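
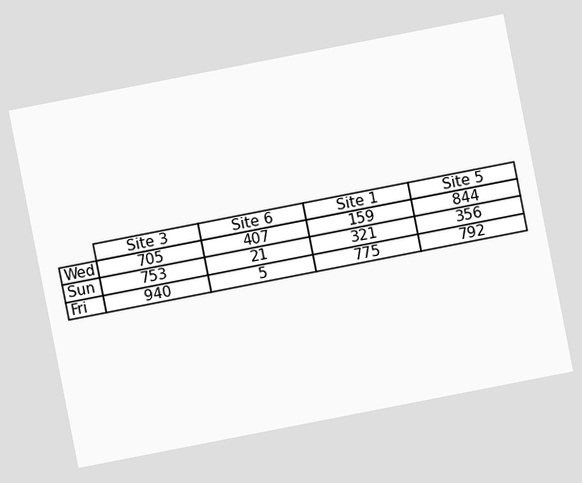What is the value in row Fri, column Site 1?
775

The chart is tilted about 11° counter-clockwise. The (Fri, Site 1) cell reads 775.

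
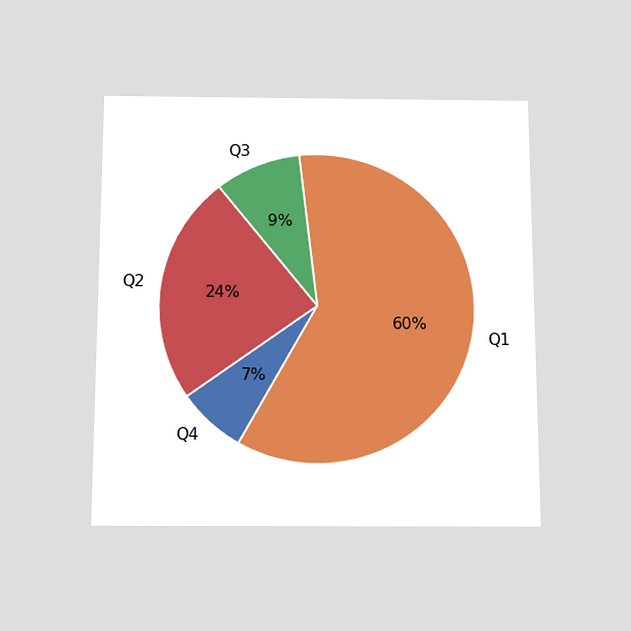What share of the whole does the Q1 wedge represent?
60%

The chart is viewed slightly from below. The Q1 slice takes up 60% of the pie.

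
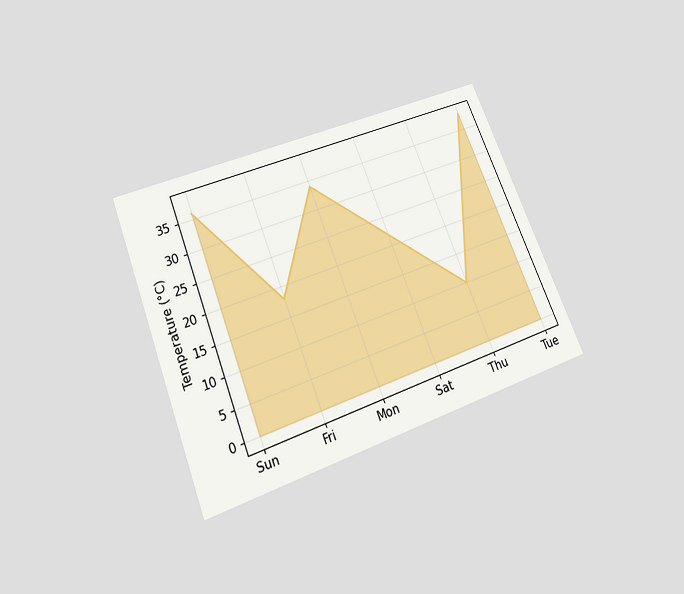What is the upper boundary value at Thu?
The chart is tilted about 22° counter-clockwise and viewed slightly from below. At Thu the upper boundary is at 10°C.

10°C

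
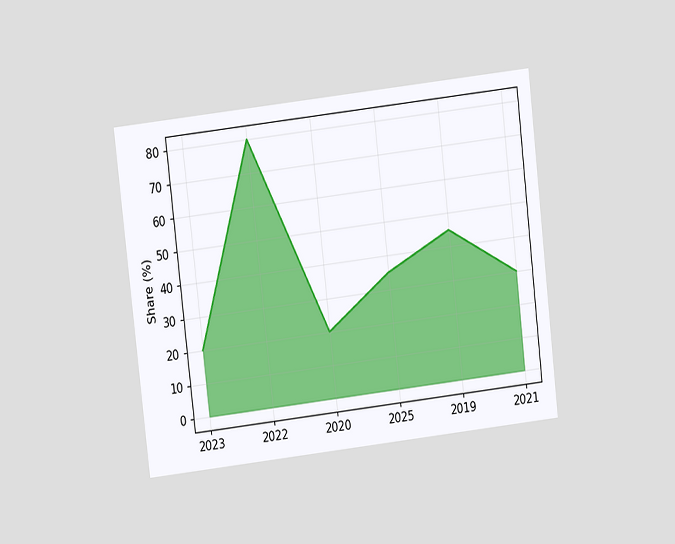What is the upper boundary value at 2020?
The chart is tilted about 7° counter-clockwise and viewed at a slight angle. At 2020 the upper boundary is at 20%.

20%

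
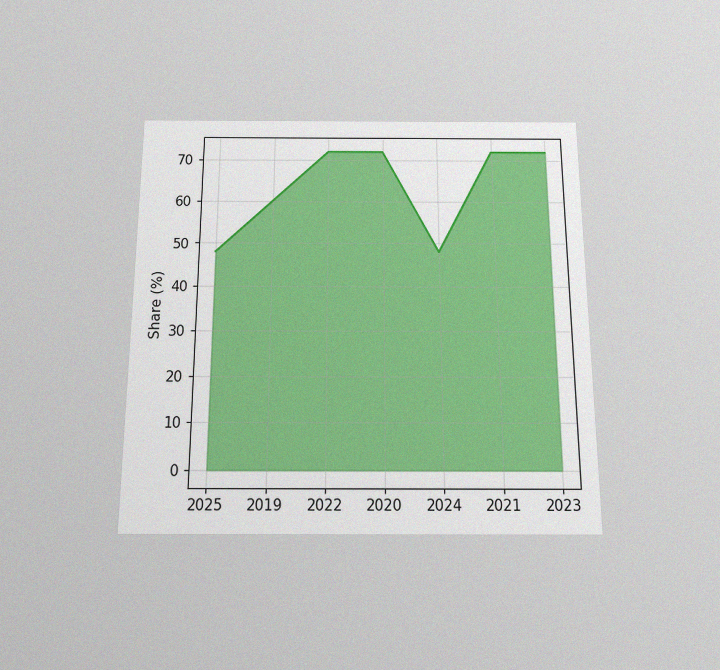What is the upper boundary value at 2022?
The chart is viewed slightly from below, with some photo noise. At 2022 the upper boundary is at 72%.

72%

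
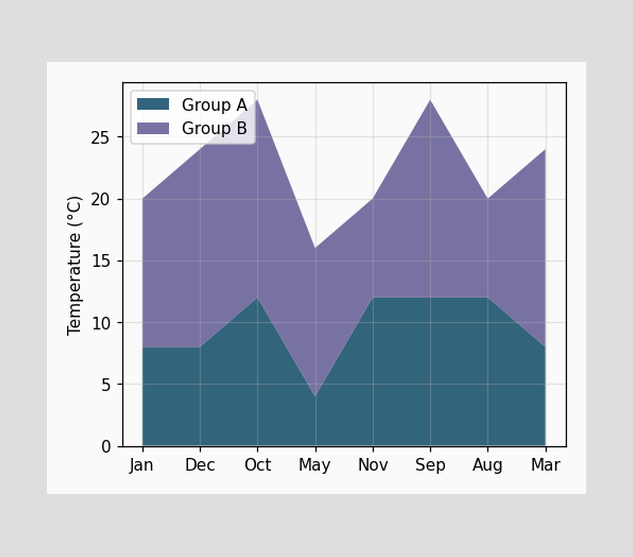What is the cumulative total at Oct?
The stacked total at Oct reaches 28°C.

28°C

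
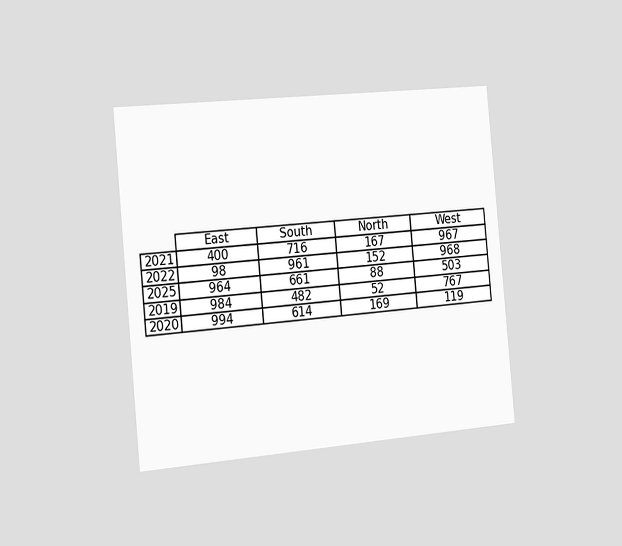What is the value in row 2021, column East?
400

The chart is tilted about 5° counter-clockwise and viewed slightly from the left. The (2021, East) cell reads 400.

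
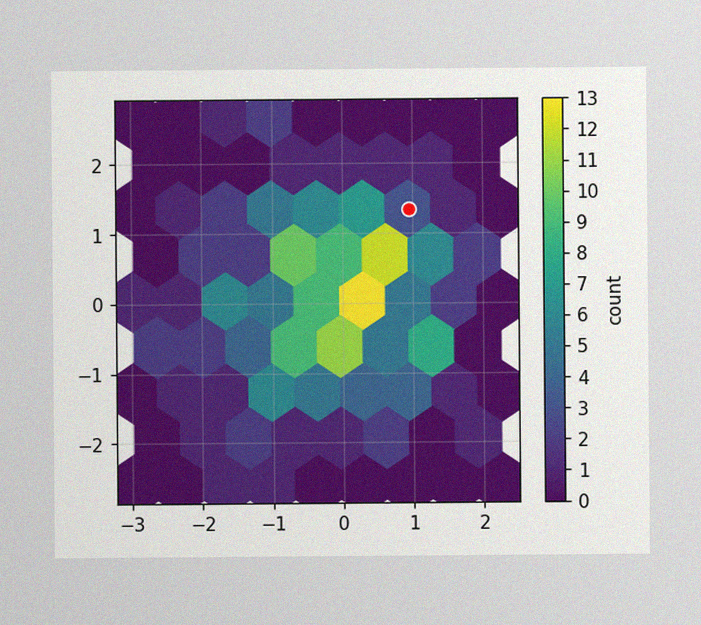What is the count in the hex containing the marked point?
The image has some photo noise and uneven lighting. The marked hex reads 3 on the colorbar.

3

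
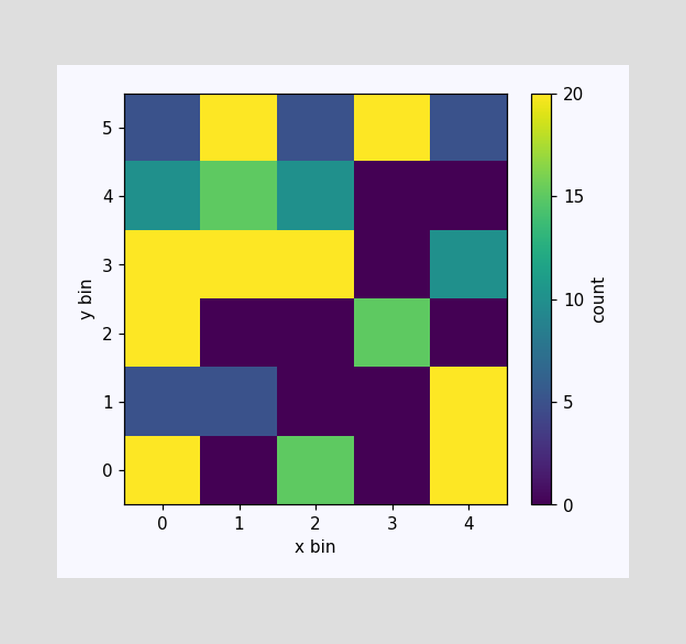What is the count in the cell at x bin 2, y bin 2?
Matching the cell (2, 2) against the colorbar gives 0.

0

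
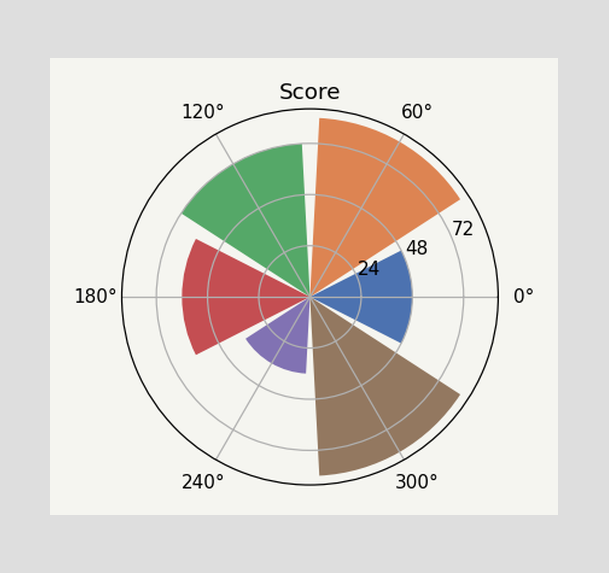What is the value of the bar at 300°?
84

The bar at 300° reaches 84 on the radial axis.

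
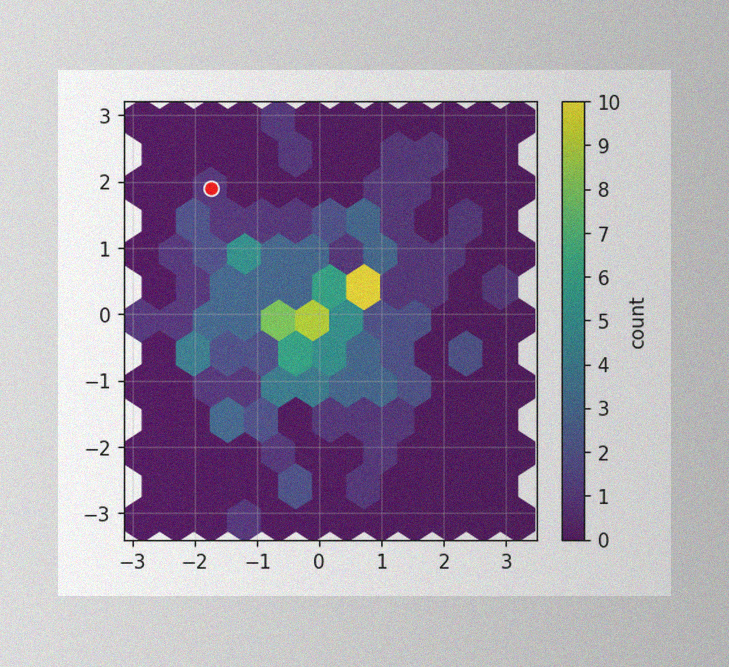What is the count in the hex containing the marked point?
The image has some photo noise and uneven lighting. The marked hex reads 1 on the colorbar.

1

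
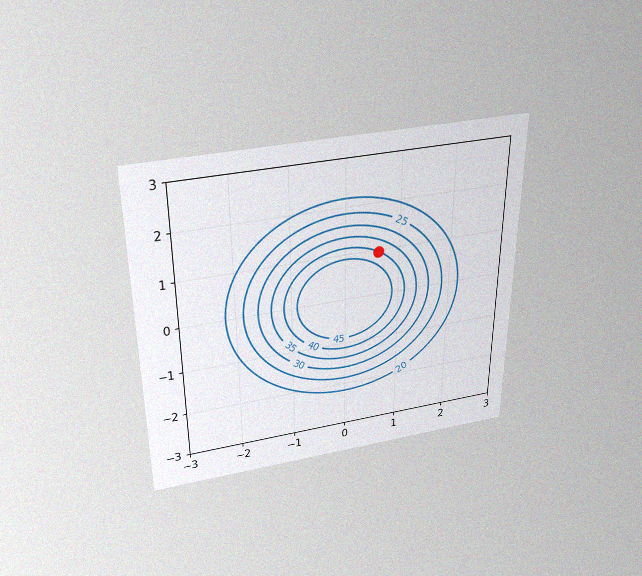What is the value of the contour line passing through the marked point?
The chart is viewed slightly from above, with some photo noise. The marked point sits on the contour labelled 40.

40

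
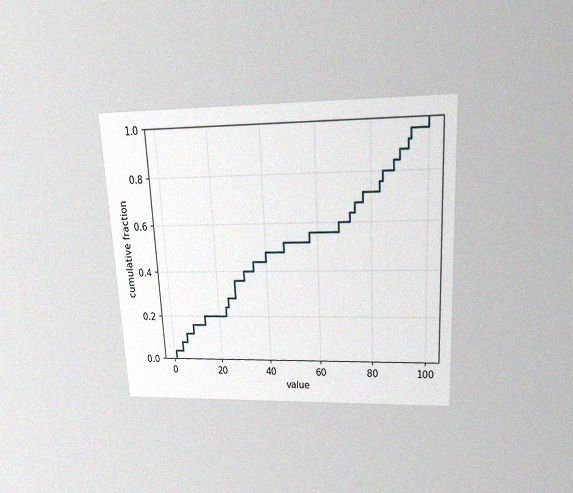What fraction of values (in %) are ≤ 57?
The chart is tilted about 3° counter-clockwise and viewed slightly from above, with some photo noise. At x=57 the ECDF step is at 56%.

56%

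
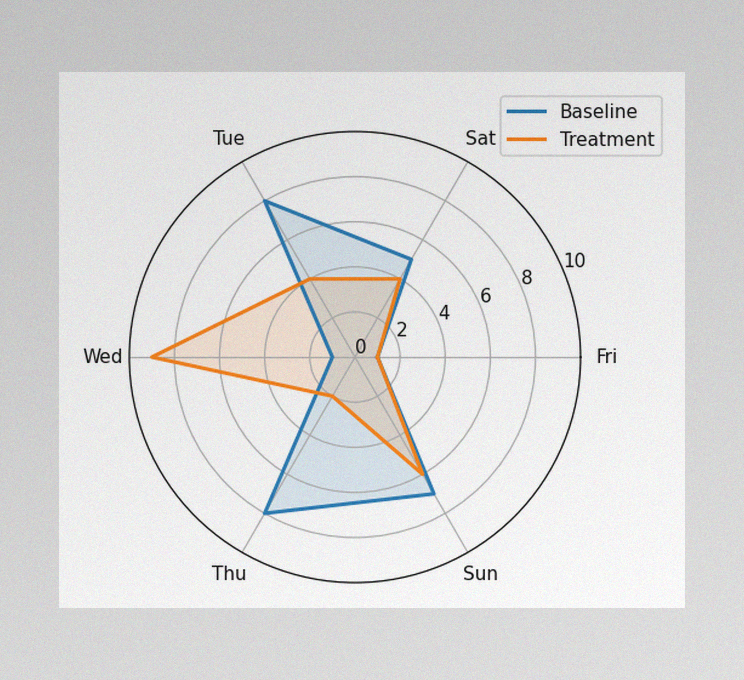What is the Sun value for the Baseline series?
The image has some photo noise and uneven lighting. On the Sun axis, Baseline reaches 7.

7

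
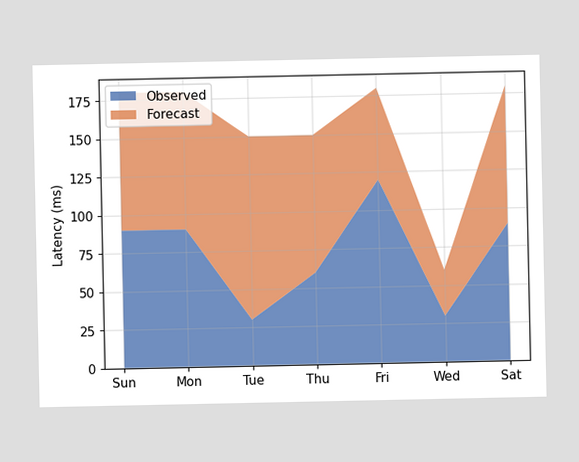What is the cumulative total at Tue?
150ms

The stacked total at Tue reaches 150ms.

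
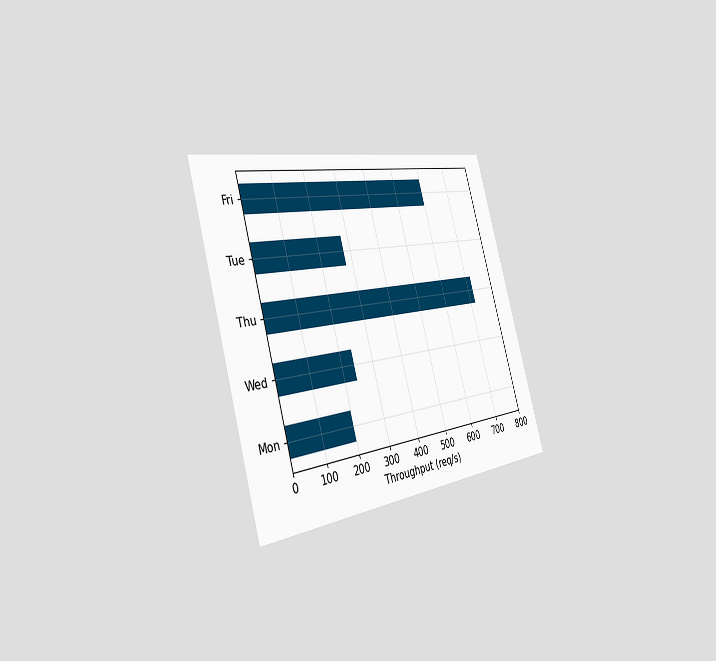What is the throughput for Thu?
720req/s

The chart is tilted about 16° counter-clockwise and viewed slightly from the left. Reading along the chart's x-axis, the Thu bar reaches 720req/s.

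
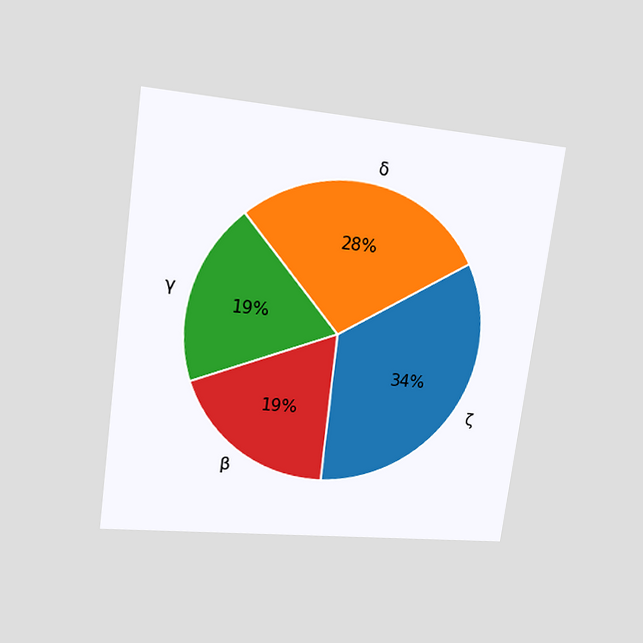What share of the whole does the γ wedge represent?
19%

The chart is tilted about 8° clockwise and viewed at a slight angle. The γ slice takes up 19% of the pie.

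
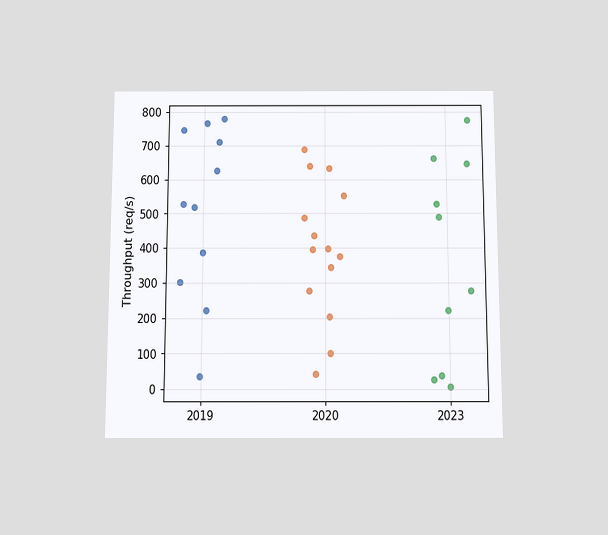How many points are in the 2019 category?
The chart is viewed slightly from below. Counting the markers in the 2019 column gives 11.

11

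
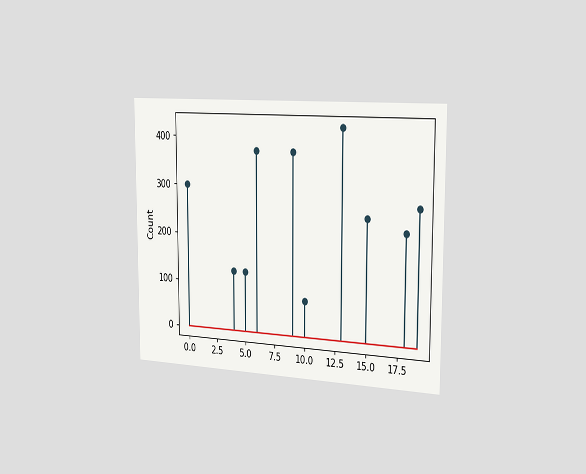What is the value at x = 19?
The chart is viewed slightly from the right. The stem at x=19 reaches 275.

275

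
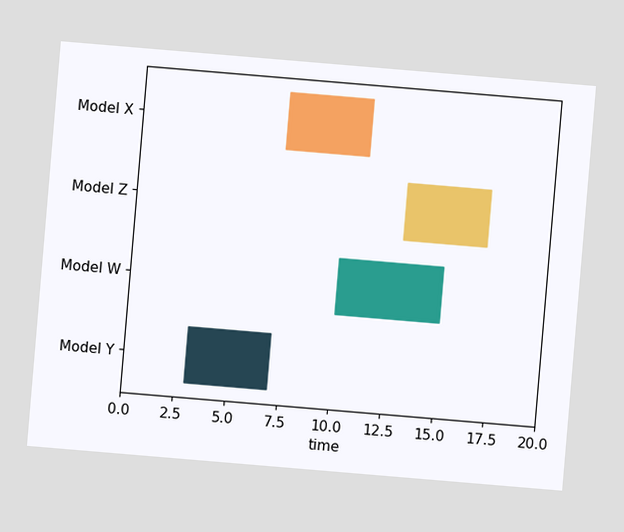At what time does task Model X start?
The chart is tilted about 5° clockwise. The Model X bar begins at t=7.

7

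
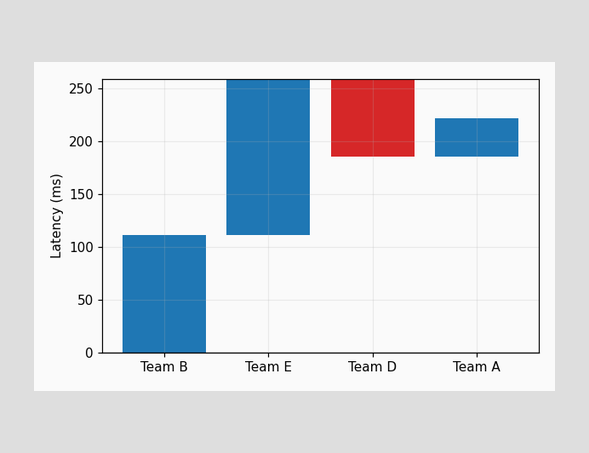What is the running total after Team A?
222ms

After Team A the running total reaches 222ms.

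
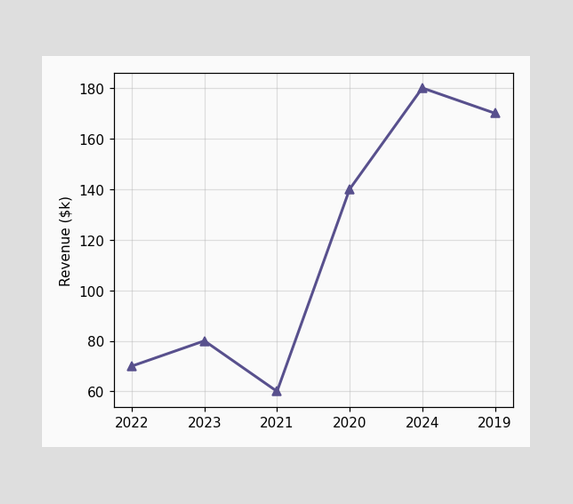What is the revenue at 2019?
At 2019, the line is at $170k.

$170k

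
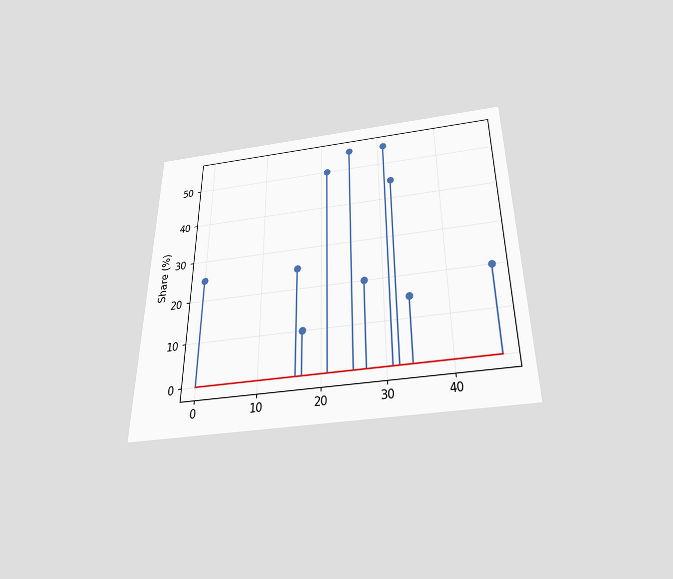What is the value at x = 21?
50%

The chart is viewed slightly from below. The stem at x=21 reaches 50%.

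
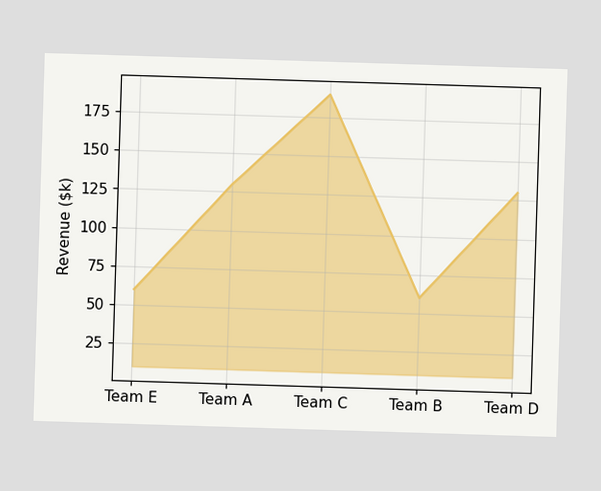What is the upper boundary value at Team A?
At Team A the upper boundary is at $130k.

$130k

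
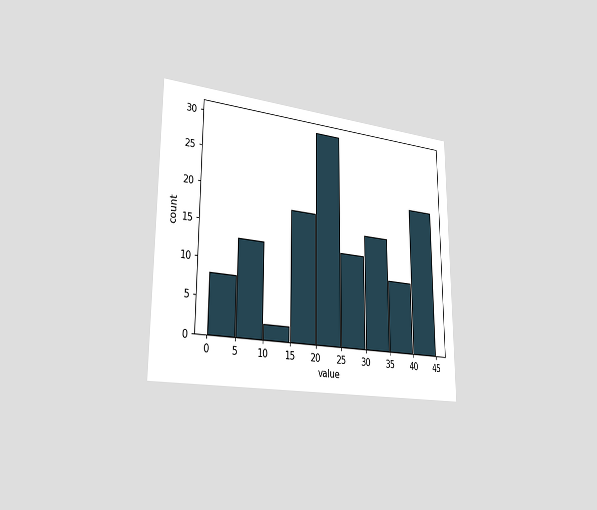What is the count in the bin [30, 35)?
The chart is viewed slightly from the left. The [30, 35) bin has height 16.

16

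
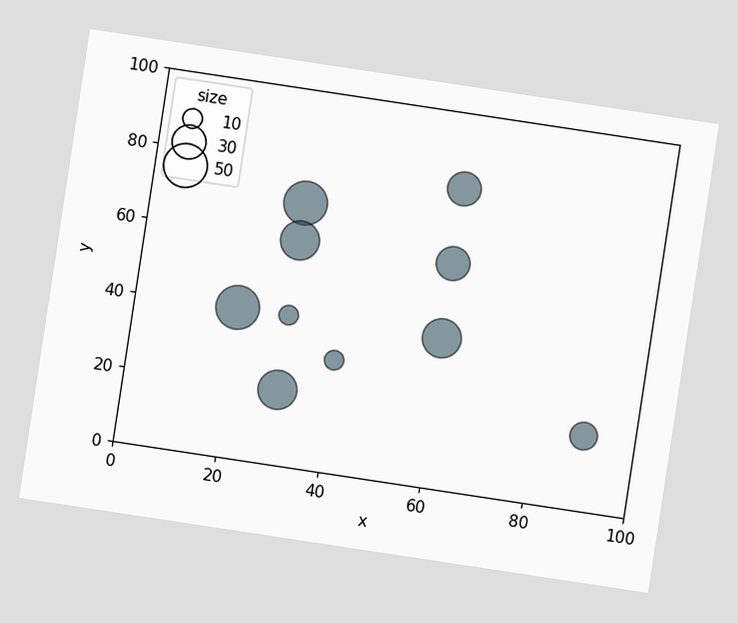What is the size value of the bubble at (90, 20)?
20

The chart is tilted about 9° clockwise. Matching the bubble at (90, 20) against the size legend gives 20.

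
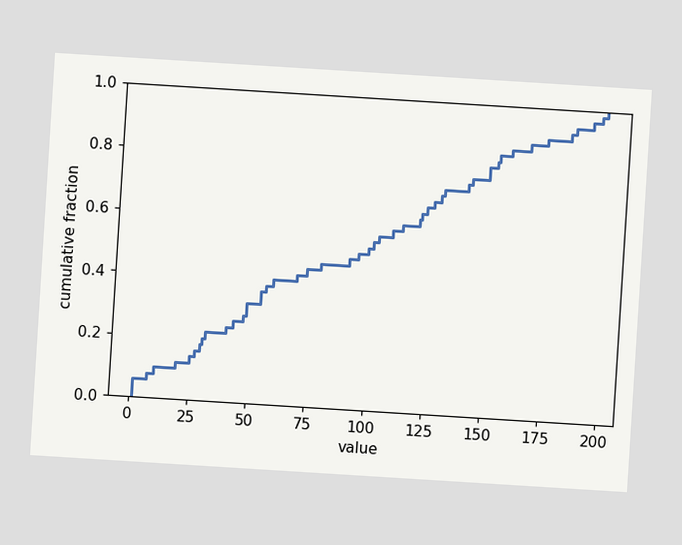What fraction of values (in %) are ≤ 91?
48%

The chart is tilted about 4° clockwise. At x=91 the ECDF step is at 48%.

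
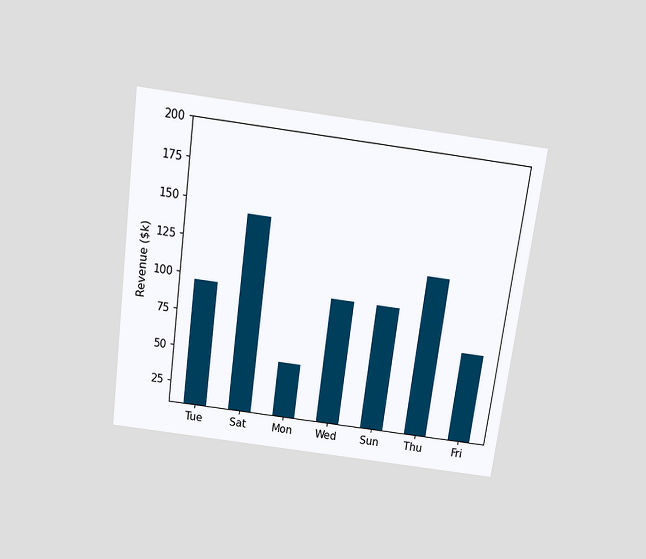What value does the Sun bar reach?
$96k

The chart is tilted about 8° clockwise and viewed slightly from above. Reading along the chart's y-axis, the Sun bar reaches $96k.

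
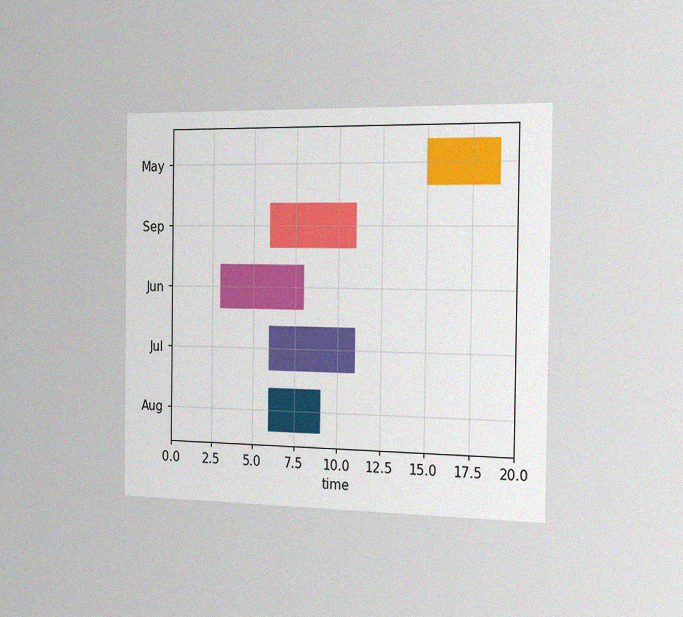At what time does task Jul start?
The chart is viewed slightly from the right, with some photo noise. The Jul bar begins at t=6.

6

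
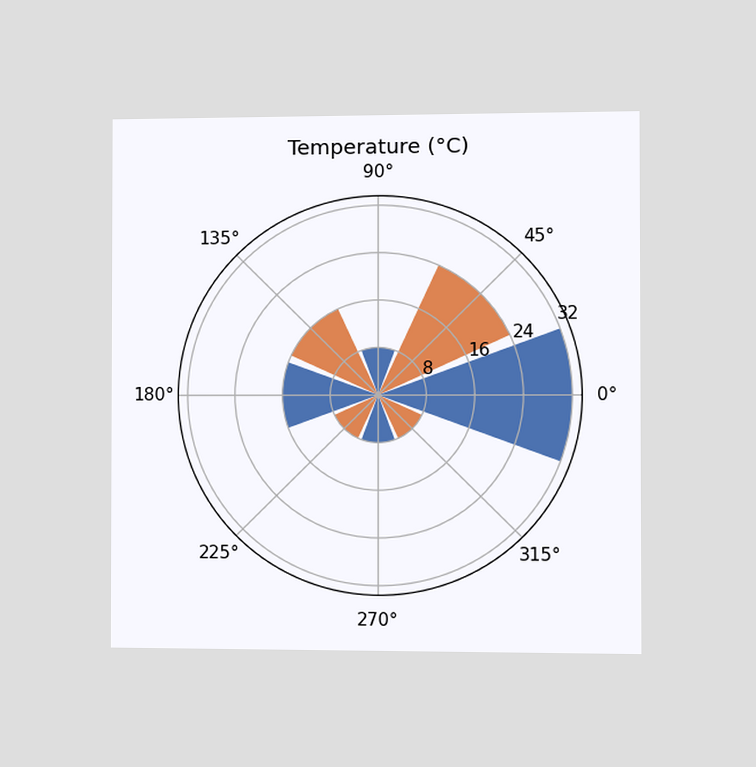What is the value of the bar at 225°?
The chart is viewed slightly from the right. The bar at 225° reaches 8°C on the radial axis.

8°C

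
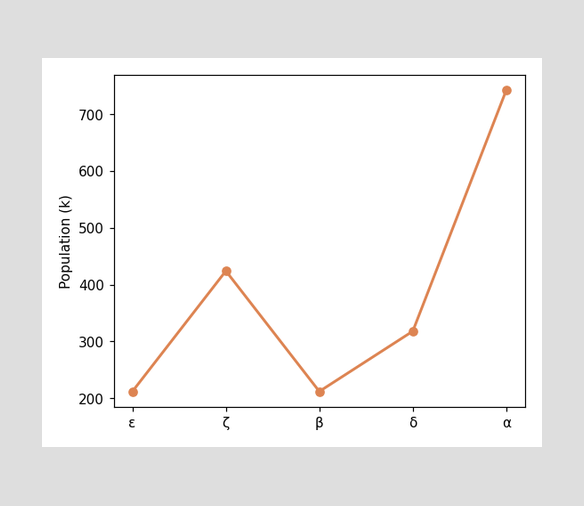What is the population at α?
At α, the line is at 742k.

742k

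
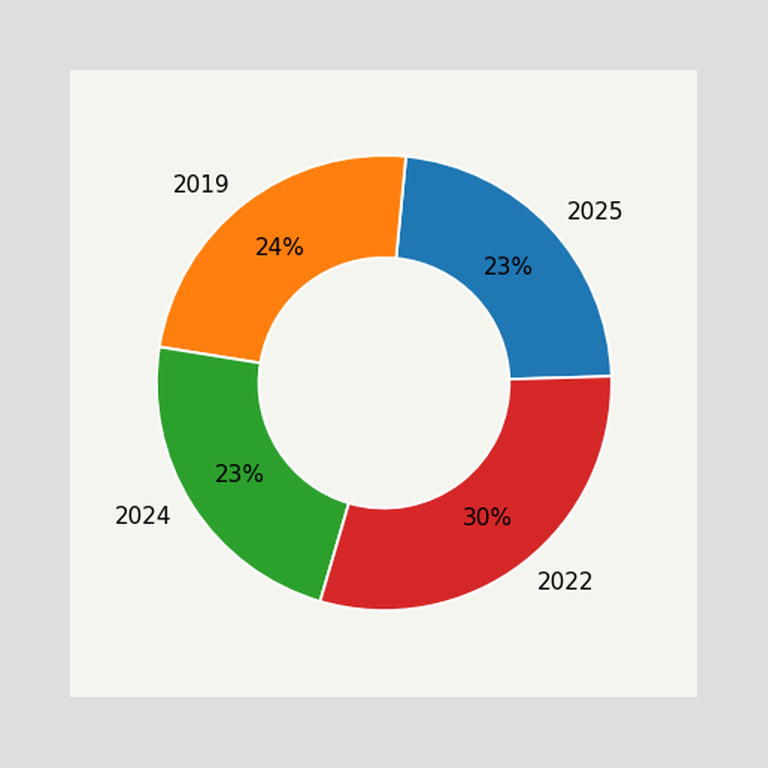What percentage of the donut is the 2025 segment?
23%

The 2025 segment takes up 23% of the ring.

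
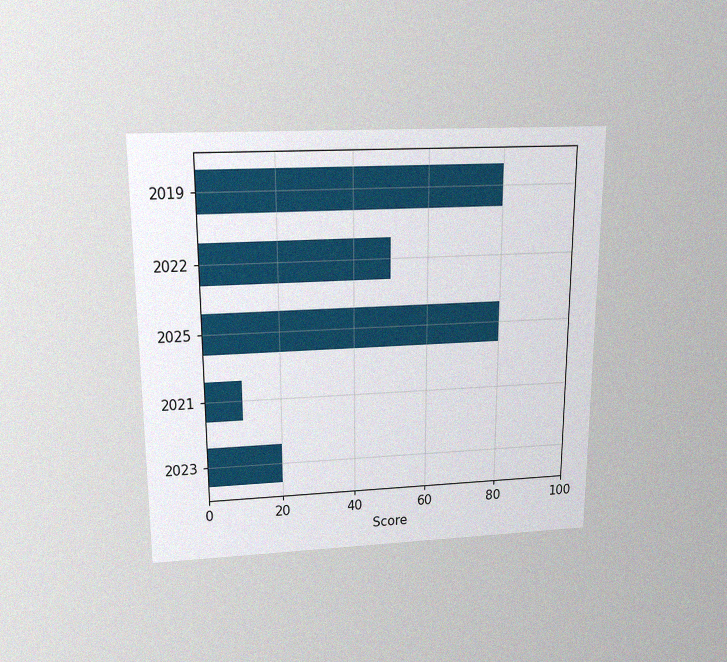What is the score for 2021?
10

The chart is viewed slightly from above, with some photo noise. Reading along the chart's x-axis, the 2021 bar reaches 10.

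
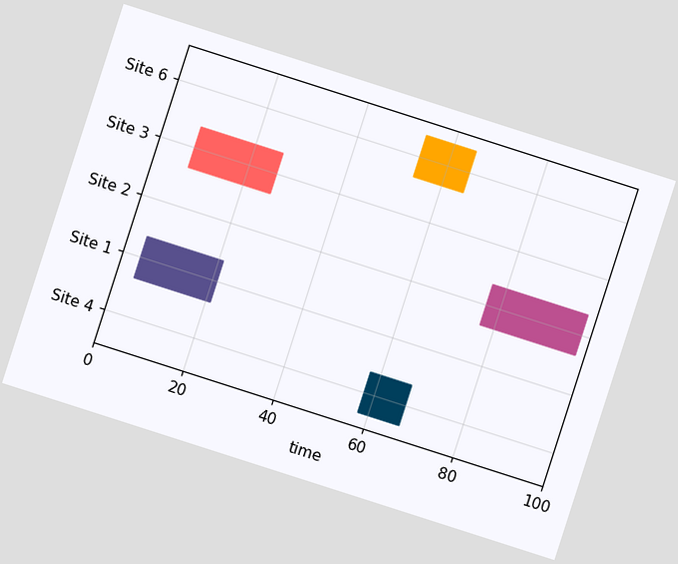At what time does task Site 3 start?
8

The chart is tilted about 18° clockwise. The Site 3 bar begins at t=8.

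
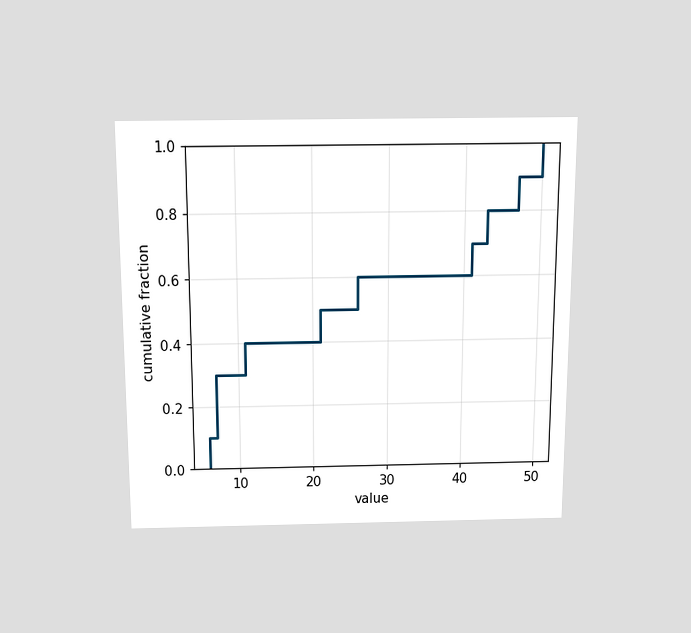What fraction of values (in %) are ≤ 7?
30%

The chart is viewed slightly from above. At x=7 the ECDF step is at 30%.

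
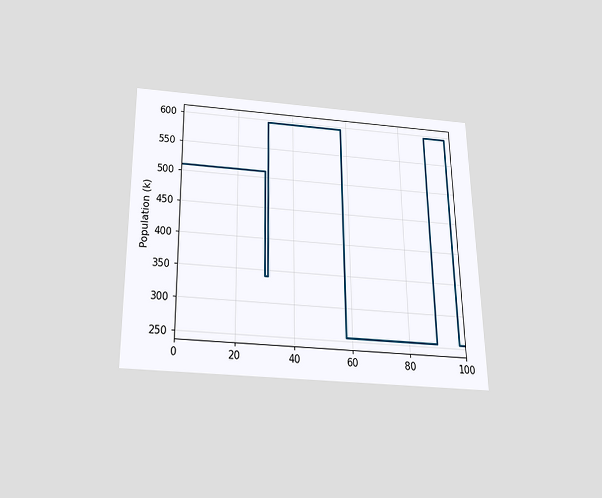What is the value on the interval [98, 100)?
The chart is viewed slightly from below. On [98, 100) the step sits at 255k.

255k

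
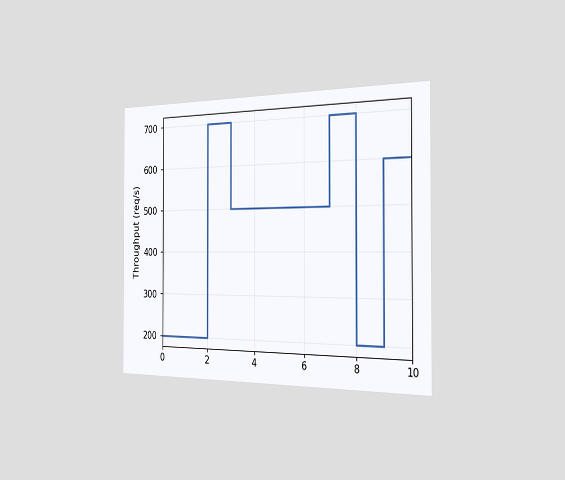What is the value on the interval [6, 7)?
The chart is viewed slightly from the right. On [6, 7) the step sits at 500req/s.

500req/s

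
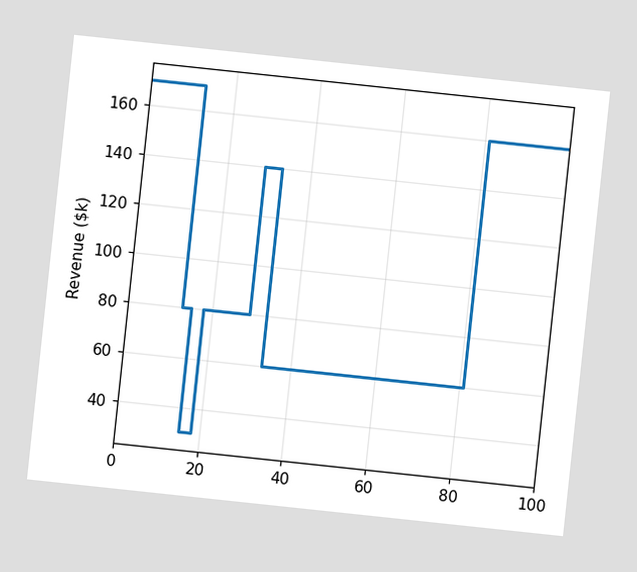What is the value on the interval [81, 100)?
The chart is tilted about 6° clockwise. On [81, 100) the step sits at $160k.

$160k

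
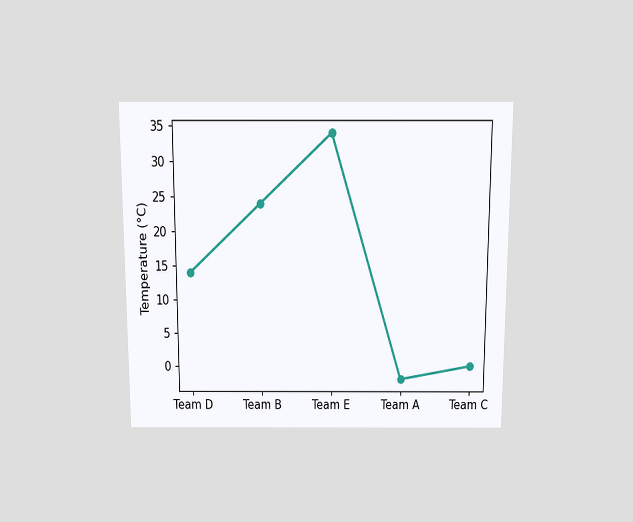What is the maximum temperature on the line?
The chart is viewed slightly from above. The highest point is at Team E, and reading across to the y-axis gives 34°C.

34°C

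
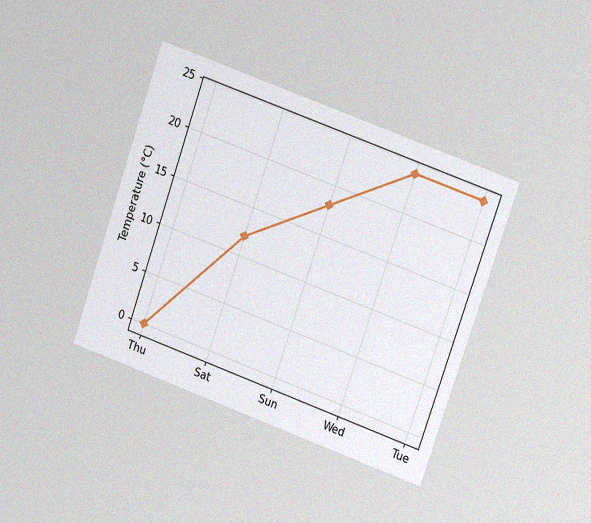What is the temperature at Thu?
The chart is tilted about 19° clockwise and viewed at a slight angle, with some photo noise. At Thu, the line is at 0°C.

0°C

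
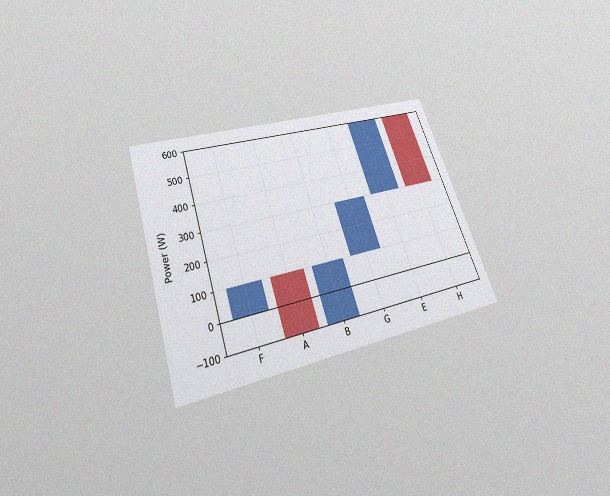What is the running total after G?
300W

The chart is tilted about 19° counter-clockwise and viewed slightly from below, with some photo noise. After G the running total reaches 300W.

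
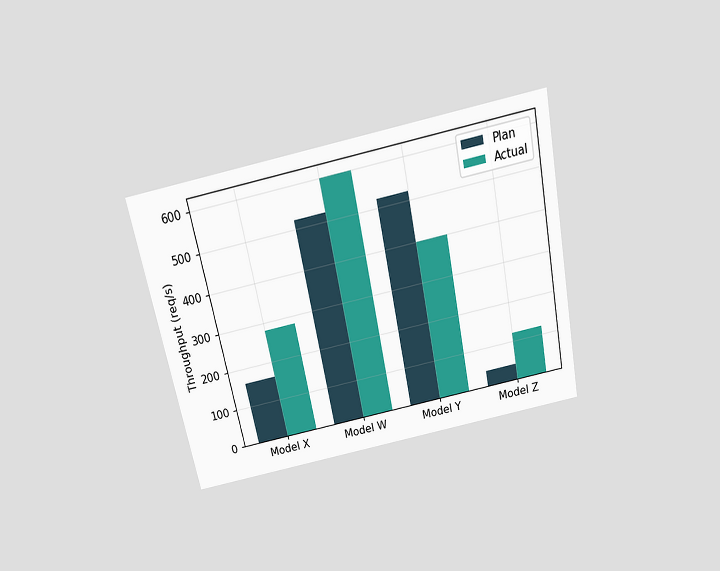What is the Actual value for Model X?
280req/s

The chart is tilted about 11° counter-clockwise and viewed slightly from above. The Actual bar at Model X reaches 280req/s on the y-axis.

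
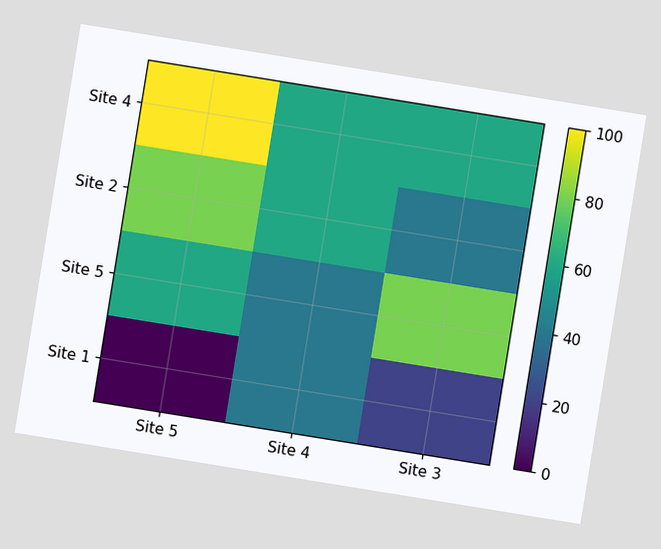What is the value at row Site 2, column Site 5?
80

The chart is tilted about 9° clockwise. Matching cell (Site 2, Site 5) against the colorbar gives 80.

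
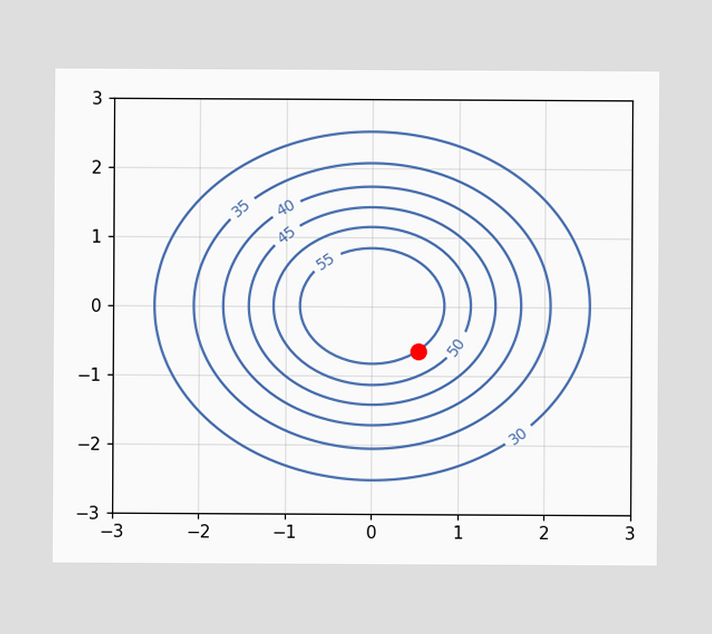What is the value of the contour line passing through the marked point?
55

The marked point sits on the contour labelled 55.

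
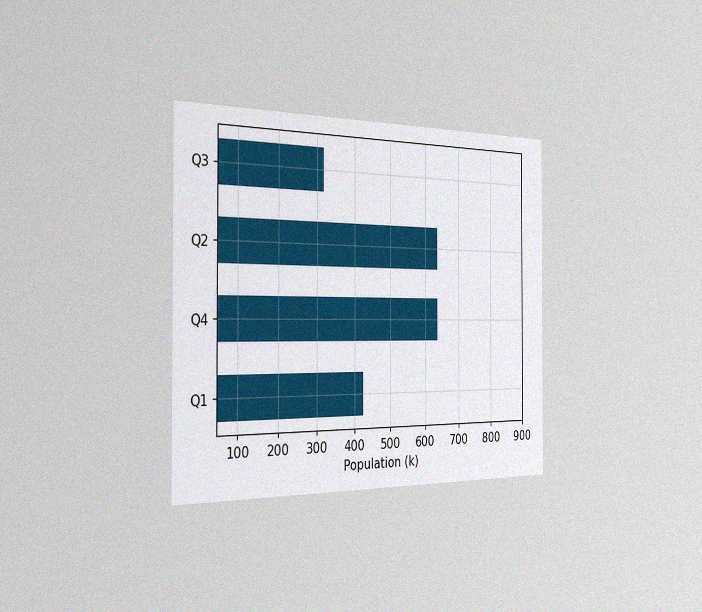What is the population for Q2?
The chart is viewed slightly from the left, with some photo noise. Reading along the chart's x-axis, the Q2 bar reaches 636k.

636k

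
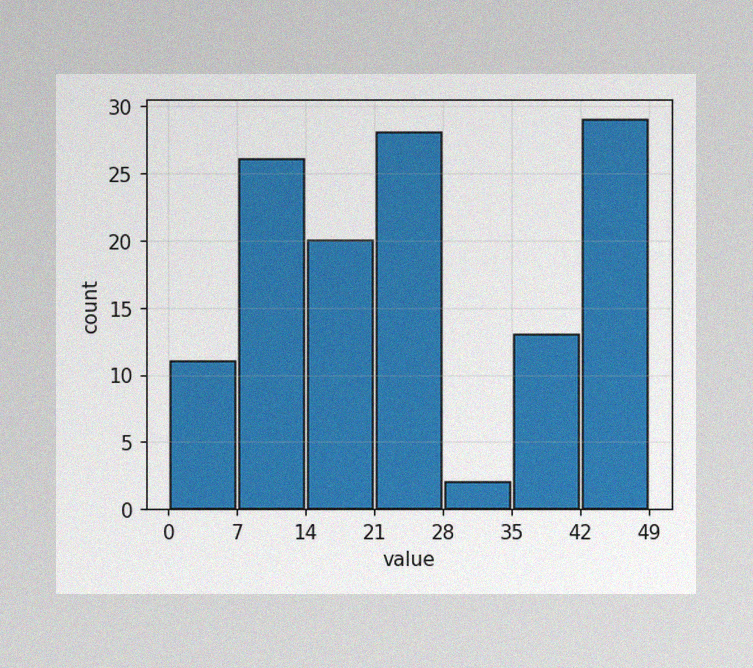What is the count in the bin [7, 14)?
The image has some photo noise and uneven lighting. The [7, 14) bin has height 26.

26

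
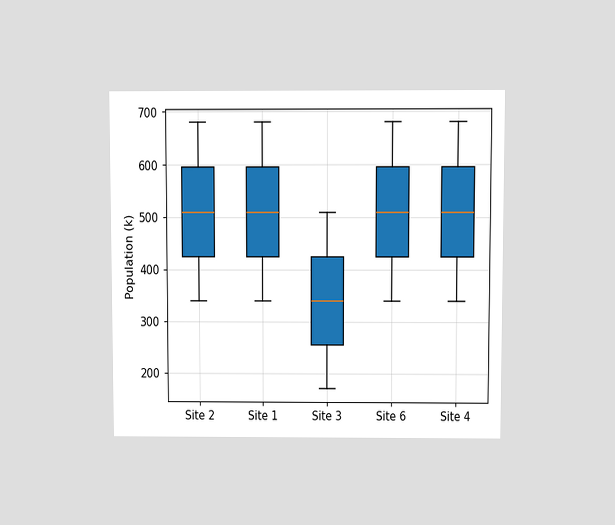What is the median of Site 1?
The chart is viewed at a slight angle. The median line in the Site 1 box sits at 510k.

510k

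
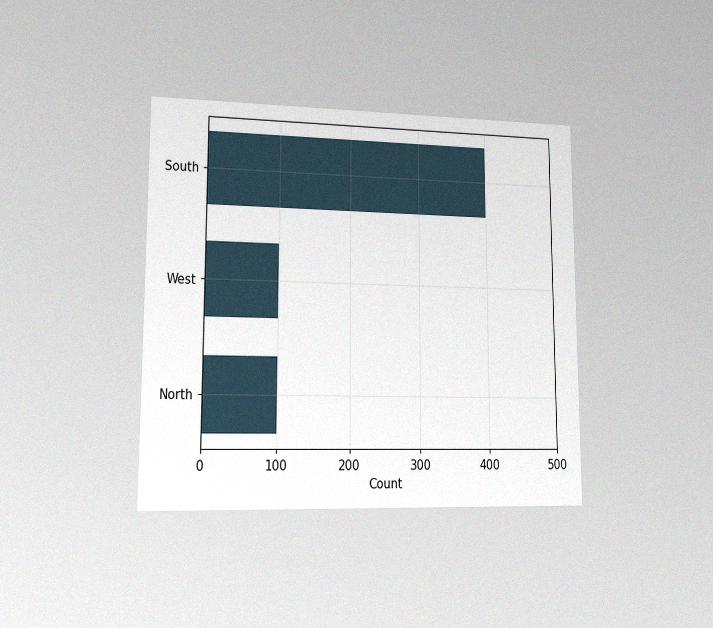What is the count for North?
100

The chart is viewed at a slight angle, with some photo noise. Reading along the chart's x-axis, the North bar reaches 100.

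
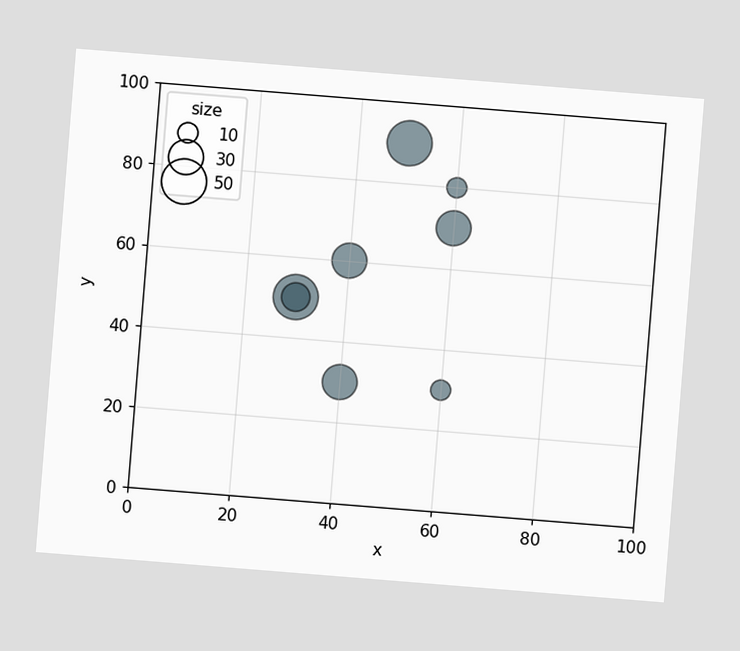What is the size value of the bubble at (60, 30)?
10

The chart is tilted about 5° clockwise. Matching the bubble at (60, 30) against the size legend gives 10.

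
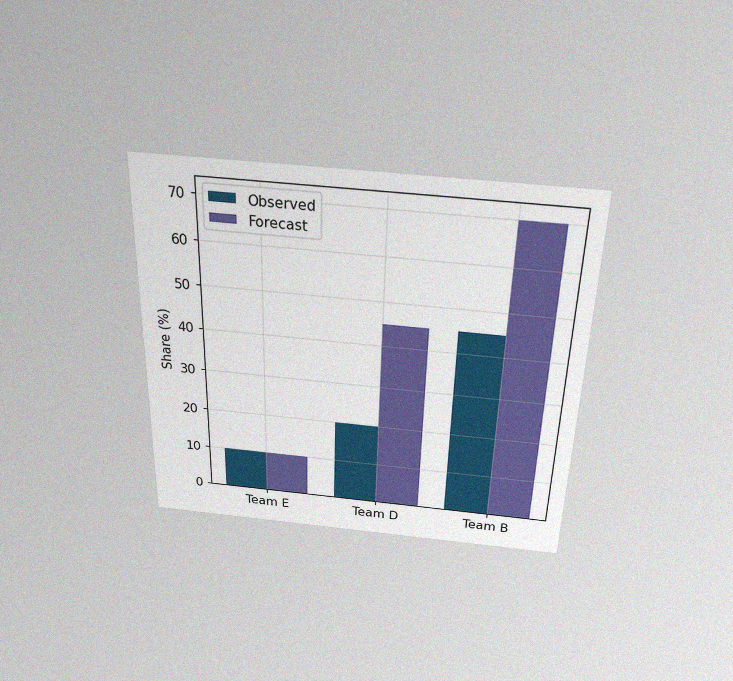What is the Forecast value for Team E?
10%

The chart is viewed slightly from above, with some photo noise. The Forecast bar at Team E reaches 10% on the y-axis.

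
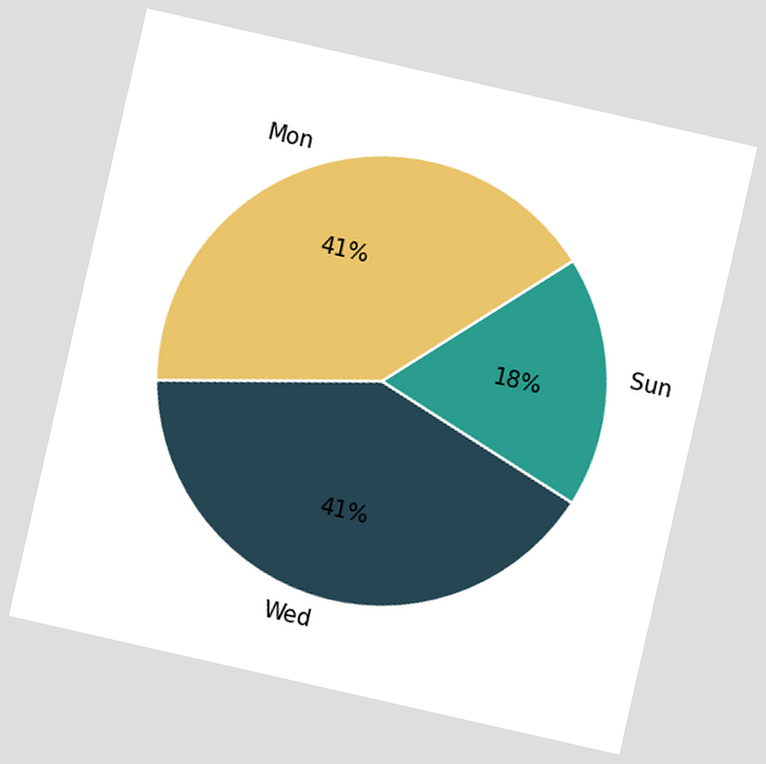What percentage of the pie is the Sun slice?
The chart is tilted about 13° clockwise. The Sun slice takes up 18% of the pie.

18%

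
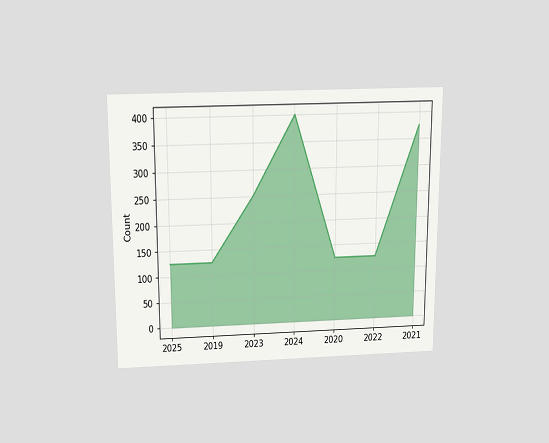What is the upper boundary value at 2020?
125

The chart is viewed slightly from above. At 2020 the upper boundary is at 125.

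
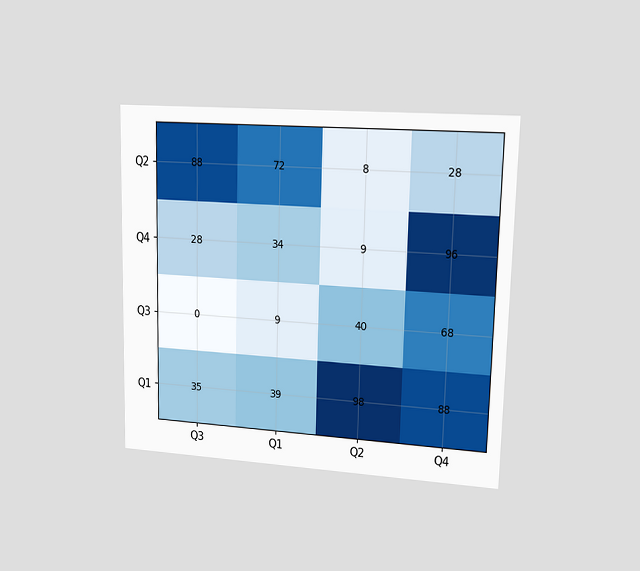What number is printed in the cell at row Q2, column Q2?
The chart is viewed at a slight angle. The (Q2, Q2) cell reads 8.

8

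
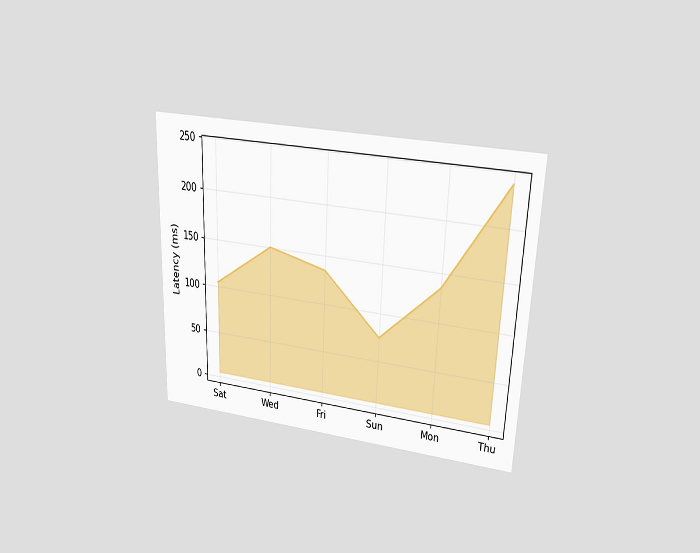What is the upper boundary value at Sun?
The chart is tilted about 2° clockwise and viewed at a slight angle. At Sun the upper boundary is at 75ms.

75ms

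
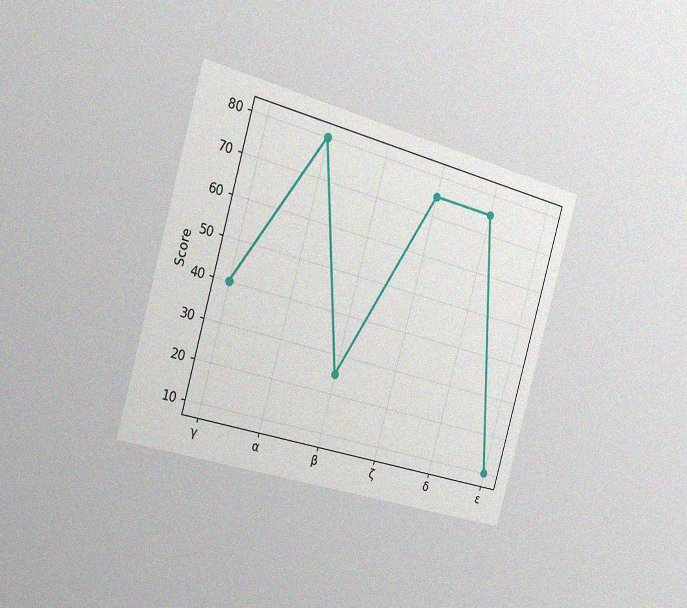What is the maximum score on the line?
The chart is tilted about 16° clockwise and viewed slightly from the left, with some photo noise. The highest point is at α, and reading across to the y-axis gives 80.

80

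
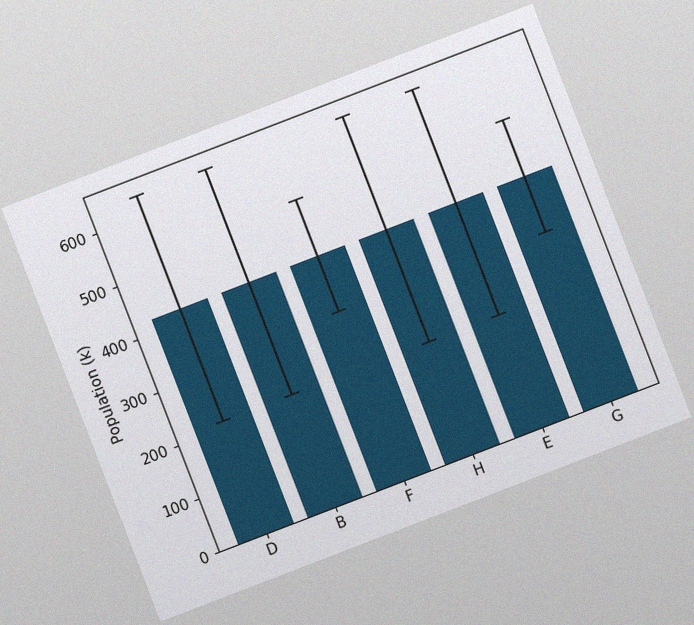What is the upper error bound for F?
The chart is tilted about 21° counter-clockwise, with some photo noise. The F bar's upper whisker reaches 530k.

530k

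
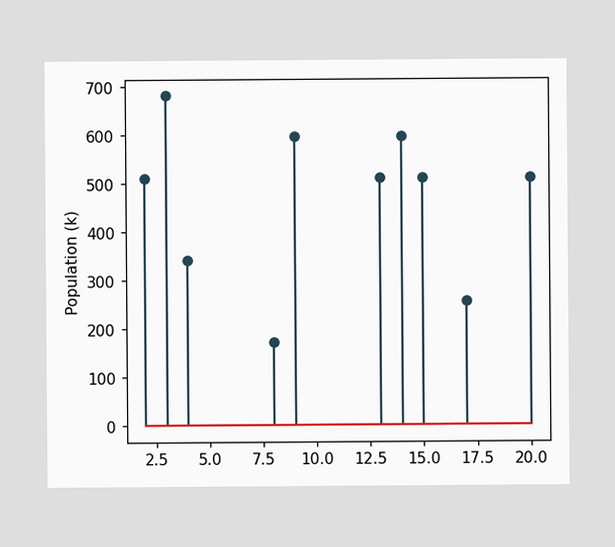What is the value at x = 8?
The stem at x=8 reaches 170k.

170k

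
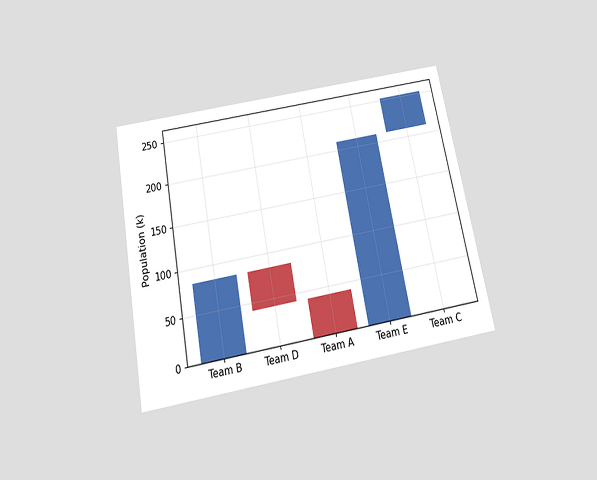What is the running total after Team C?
252k

The chart is tilted about 11° counter-clockwise and viewed slightly from below. After Team C the running total reaches 252k.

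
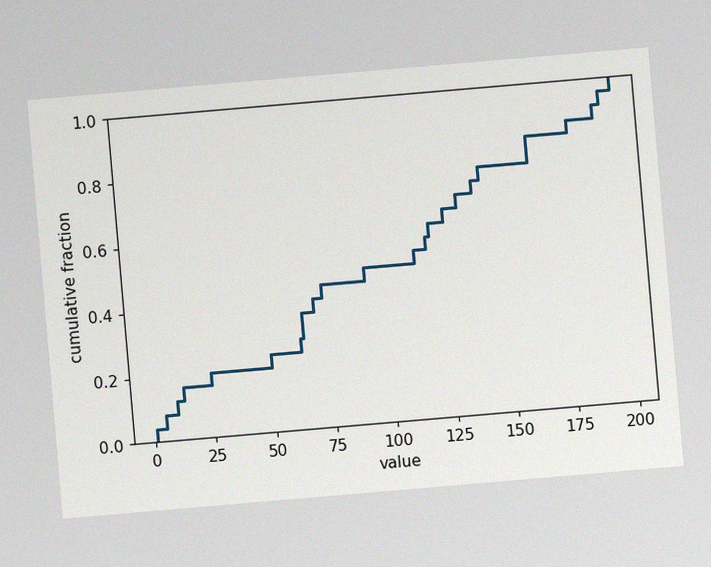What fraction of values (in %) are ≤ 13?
16%

The chart is tilted about 5° counter-clockwise, with some photo noise. At x=13 the ECDF step is at 16%.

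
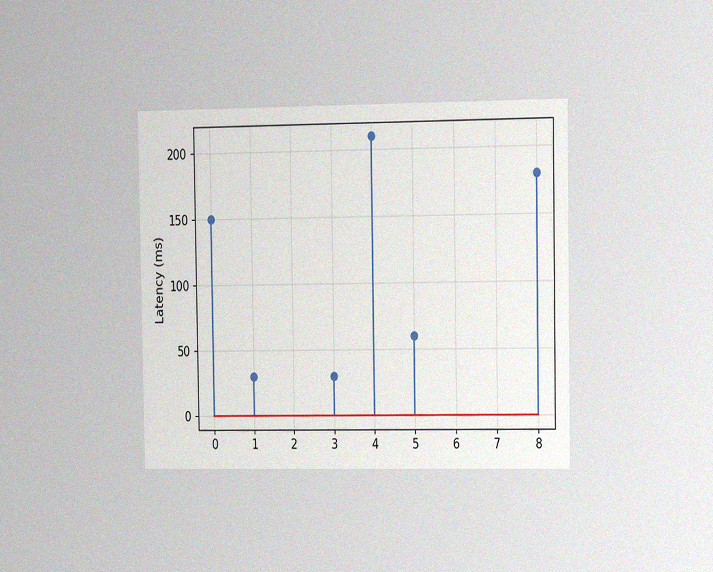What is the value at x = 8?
The chart is viewed slightly from the right, with some photo noise. The stem at x=8 reaches 180ms.

180ms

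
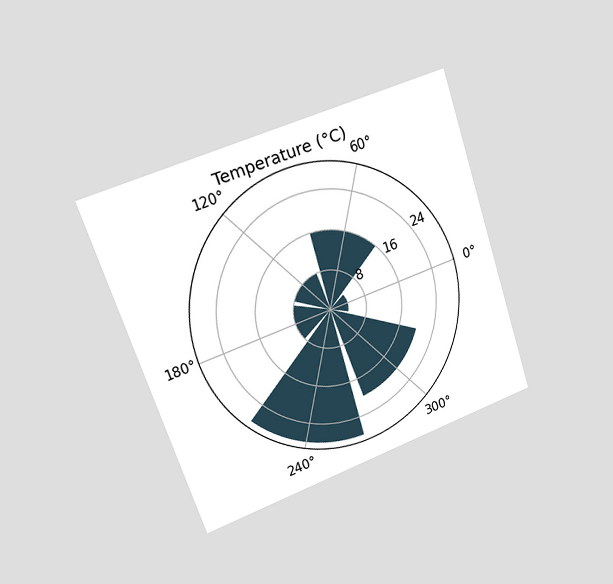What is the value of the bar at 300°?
The chart is tilted about 19° counter-clockwise and viewed slightly from the left. The bar at 300° reaches 20°C on the radial axis.

20°C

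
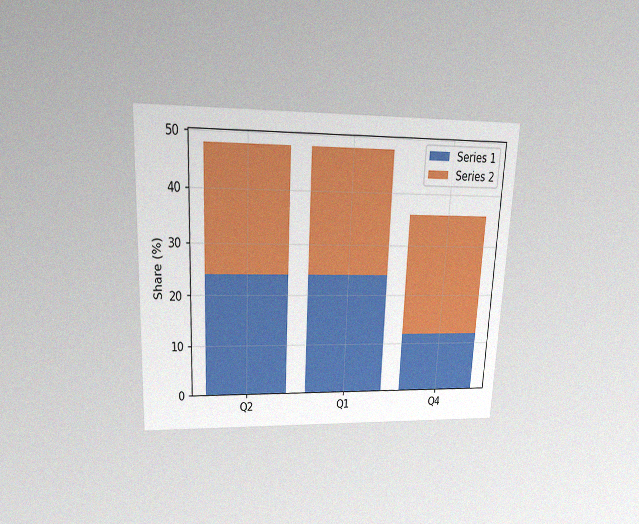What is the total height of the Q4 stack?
The chart is tilted about 3° clockwise and viewed slightly from above, with some photo noise. The Q4 stack's top reaches 36% on the y-axis.

36%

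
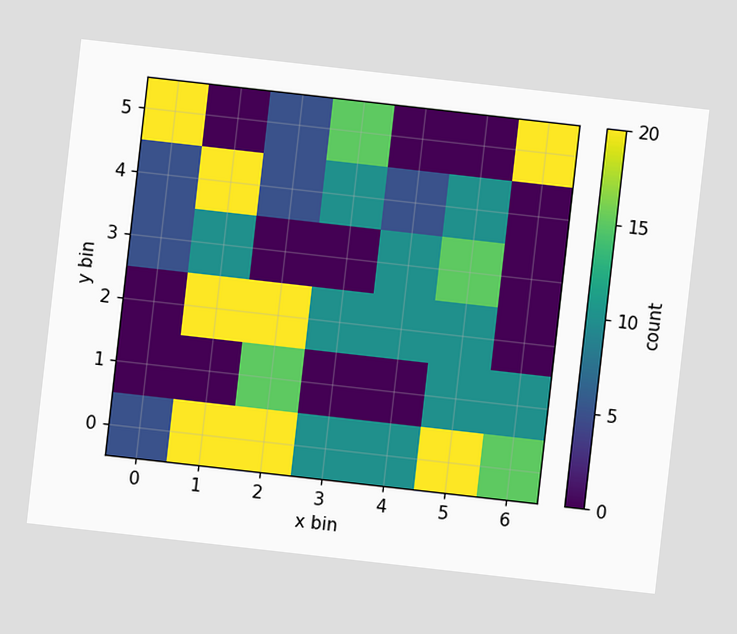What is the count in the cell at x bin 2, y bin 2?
The chart is tilted about 6° clockwise. Matching the cell (2, 2) against the colorbar gives 20.

20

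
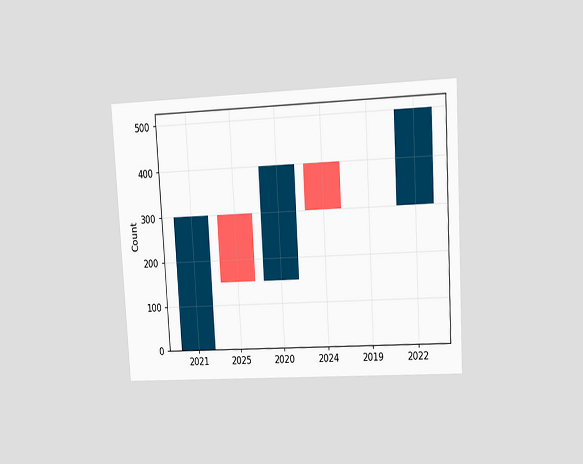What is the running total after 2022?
500

The chart is tilted about 3° counter-clockwise and viewed at a slight angle. After 2022 the running total reaches 500.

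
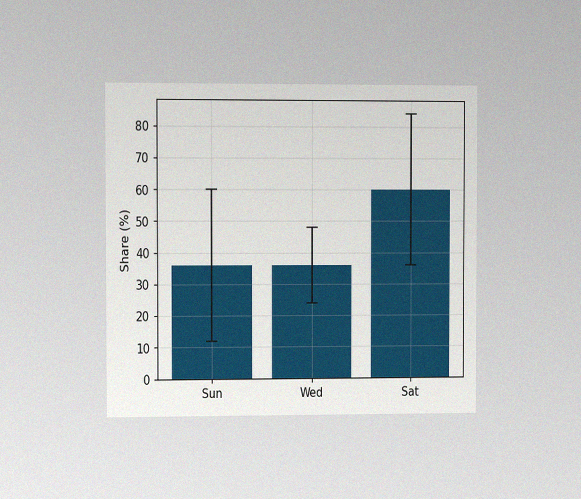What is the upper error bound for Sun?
60%

The chart is viewed slightly from the left, with some photo noise. The Sun bar's upper whisker reaches 60%.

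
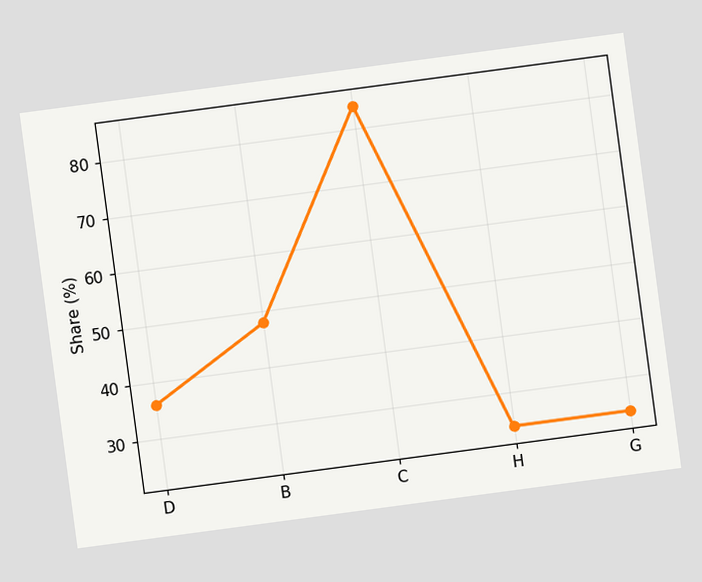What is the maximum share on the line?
84%

The chart is tilted about 8° counter-clockwise. The highest point is at C, and reading across to the y-axis gives 84%.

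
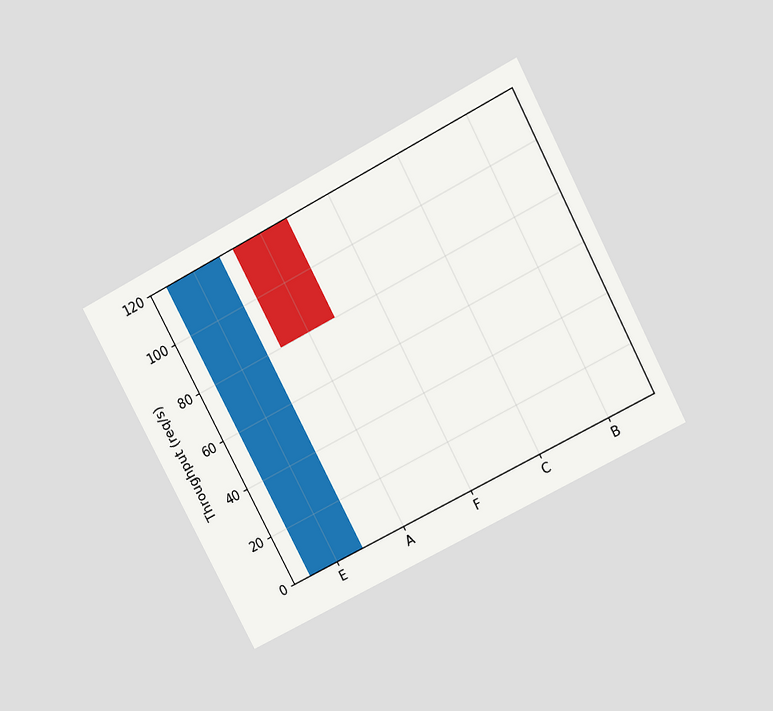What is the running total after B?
80req/s

The chart is tilted about 28° counter-clockwise and viewed slightly from above. After B the running total reaches 80req/s.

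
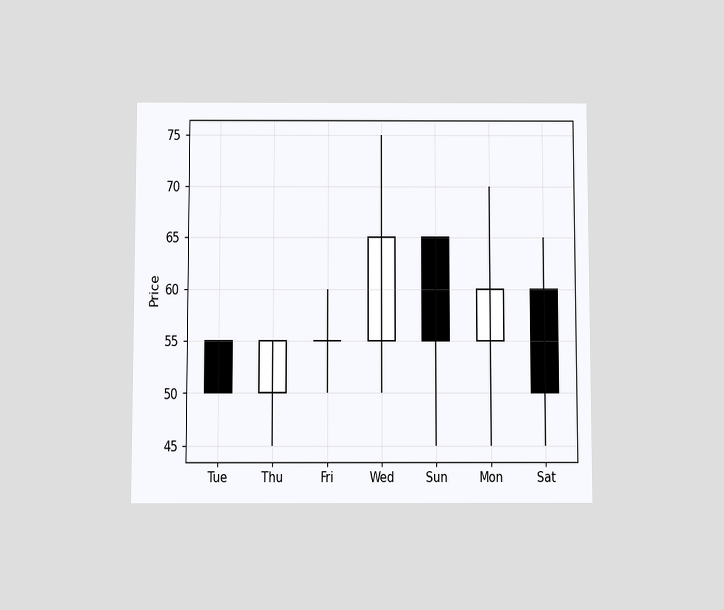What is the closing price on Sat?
The chart is viewed slightly from below. The Sat candle closes at 50.

50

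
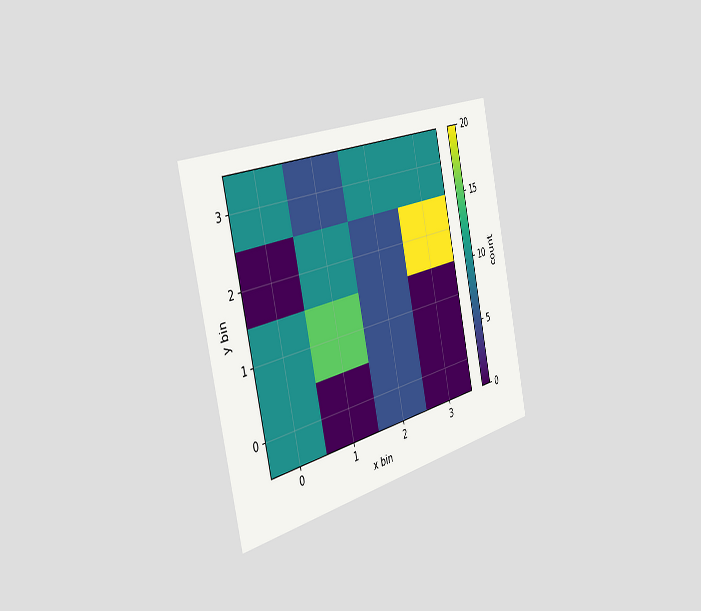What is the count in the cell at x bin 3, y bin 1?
The chart is tilted about 13° counter-clockwise and viewed slightly from the left. Matching the cell (3, 1) against the colorbar gives 0.

0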